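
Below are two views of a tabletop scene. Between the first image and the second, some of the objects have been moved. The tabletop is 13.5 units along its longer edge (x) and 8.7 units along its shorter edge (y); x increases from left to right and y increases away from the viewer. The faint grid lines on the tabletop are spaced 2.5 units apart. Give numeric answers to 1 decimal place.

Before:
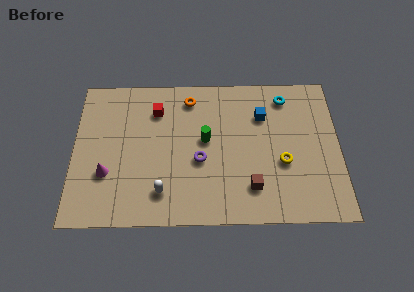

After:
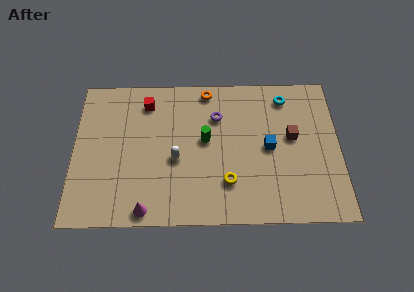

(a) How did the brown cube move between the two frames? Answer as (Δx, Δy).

(2.1, 2.9)

From the two frames, the brown cube sits at roughly (9.0, 2.0) before and (11.1, 4.9) after.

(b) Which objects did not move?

the cyan torus and the green cylinder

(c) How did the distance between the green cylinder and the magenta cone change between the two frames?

-0.3

The distance was about 5.3 in the first image and 5.0 in the second, so they moved 0.3 units closer together.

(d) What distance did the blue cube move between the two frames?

1.9

The blue cube moved from about (9.6, 6.2) to (9.9, 4.3), a distance of √(0.3² + 1.9²) ≈ 1.9.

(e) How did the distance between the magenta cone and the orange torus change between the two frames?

+1.6

Before: roughly 6.1 units apart; after: 7.7. That's 1.6 units further apart.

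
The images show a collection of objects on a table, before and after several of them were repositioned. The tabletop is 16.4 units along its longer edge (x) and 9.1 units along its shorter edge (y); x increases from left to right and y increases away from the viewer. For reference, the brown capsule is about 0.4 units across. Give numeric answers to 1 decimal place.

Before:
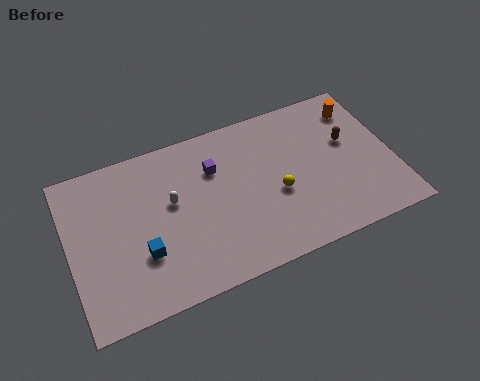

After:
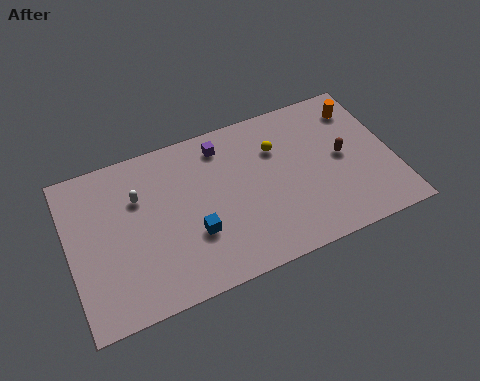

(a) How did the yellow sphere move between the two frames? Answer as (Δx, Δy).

(0.3, 2.6)

From the two frames, the yellow sphere sits at roughly (10.4, 3.8) before and (10.7, 6.4) after.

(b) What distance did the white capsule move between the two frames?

1.8

From (5.2, 5.3) to (3.6, 6.2), the white capsule covered √(1.6² + 0.9²) ≈ 1.8 units.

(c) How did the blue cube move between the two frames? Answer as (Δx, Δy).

(2.6, 0.1)

The blue cube started near (3.5, 3.0) and ended near (6.1, 3.1).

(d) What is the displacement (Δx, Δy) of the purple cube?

(0.5, 1.2)

The purple cube started near (7.5, 6.4) and ended near (8.0, 7.6).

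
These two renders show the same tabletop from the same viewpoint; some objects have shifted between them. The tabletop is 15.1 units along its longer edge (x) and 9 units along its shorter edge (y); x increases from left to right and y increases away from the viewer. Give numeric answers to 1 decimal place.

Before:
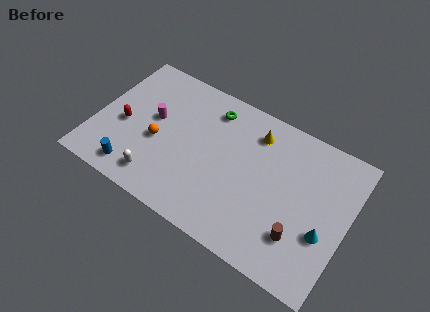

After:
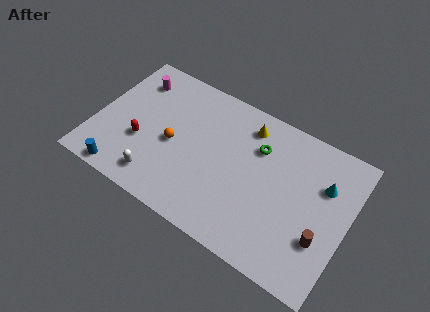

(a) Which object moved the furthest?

the green torus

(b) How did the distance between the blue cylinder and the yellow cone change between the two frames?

+0.6

The distance was about 8.7 in the first image and 9.3 in the second, so they moved 0.6 units further apart.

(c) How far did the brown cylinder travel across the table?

1.3

The brown cylinder was near (12.6, 2.4) before and (13.8, 2.9) after, so it travelled √(1.2² + 0.5²) ≈ 1.3 units.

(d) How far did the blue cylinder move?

0.8

The blue cylinder was near (2.8, 1.3) before and (2.2, 0.8) after, so it travelled √(0.6² + 0.5²) ≈ 0.8 units.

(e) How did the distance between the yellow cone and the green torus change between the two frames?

-1.4

Before: roughly 2.7 units apart; after: 1.3. That's 1.4 units closer together.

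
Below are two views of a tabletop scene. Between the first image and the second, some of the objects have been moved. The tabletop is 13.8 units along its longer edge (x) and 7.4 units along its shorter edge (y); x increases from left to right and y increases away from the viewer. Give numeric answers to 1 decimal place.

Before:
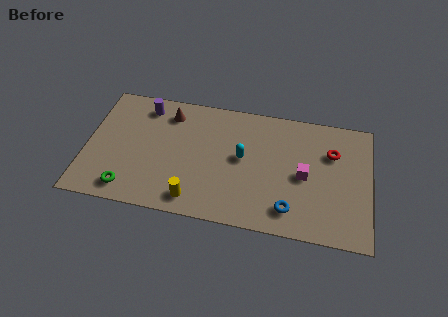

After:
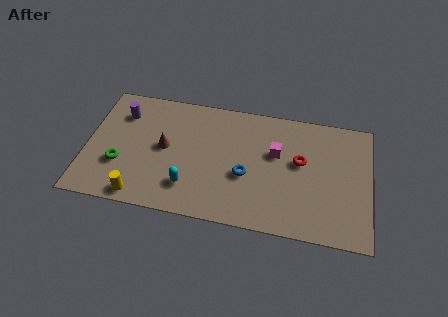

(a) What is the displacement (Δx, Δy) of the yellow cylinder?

(-2.6, -0.3)

From the two frames, the yellow cylinder sits at roughly (5.4, 1.1) before and (2.8, 0.8) after.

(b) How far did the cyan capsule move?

3.3

The cyan capsule moved from about (7.6, 4.0) to (5.1, 1.8), a distance of √(2.5² + 2.2²) ≈ 3.3.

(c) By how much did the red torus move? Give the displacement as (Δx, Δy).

(-1.5, -0.8)

The red torus started near (11.9, 5.1) and ended near (10.4, 4.3).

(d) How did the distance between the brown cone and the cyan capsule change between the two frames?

-1.7

They were about 4.2 units apart before and 2.5 after — 1.7 units closer together.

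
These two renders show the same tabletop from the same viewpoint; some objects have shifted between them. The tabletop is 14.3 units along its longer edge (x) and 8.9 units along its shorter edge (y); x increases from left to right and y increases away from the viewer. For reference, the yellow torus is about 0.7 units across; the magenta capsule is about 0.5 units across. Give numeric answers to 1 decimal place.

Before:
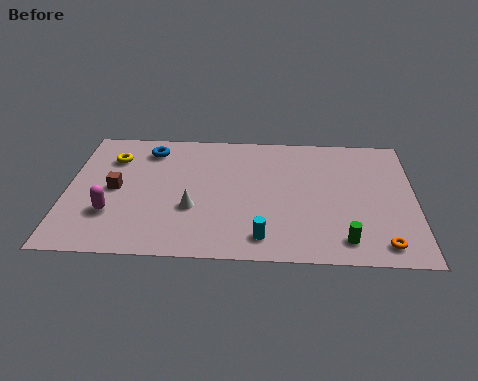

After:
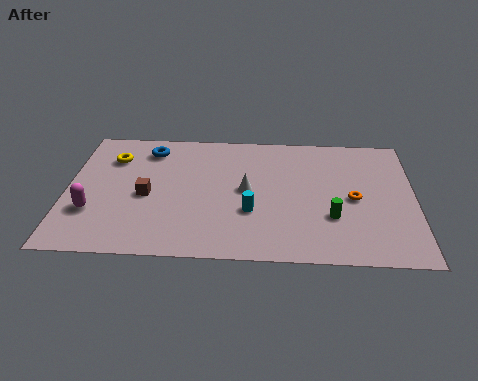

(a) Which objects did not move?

the blue torus and the yellow torus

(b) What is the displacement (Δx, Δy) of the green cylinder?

(-0.5, 1.5)

The green cylinder started near (11.4, 1.4) and ended near (10.9, 2.9).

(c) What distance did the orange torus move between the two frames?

3.2

From (12.9, 1.2) to (11.8, 4.2), the orange torus covered √(1.1² + 3.0²) ≈ 3.2 units.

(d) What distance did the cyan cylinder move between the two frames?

1.8

From (8.1, 1.4) to (7.6, 3.1), the cyan cylinder covered √(0.5² + 1.7²) ≈ 1.8 units.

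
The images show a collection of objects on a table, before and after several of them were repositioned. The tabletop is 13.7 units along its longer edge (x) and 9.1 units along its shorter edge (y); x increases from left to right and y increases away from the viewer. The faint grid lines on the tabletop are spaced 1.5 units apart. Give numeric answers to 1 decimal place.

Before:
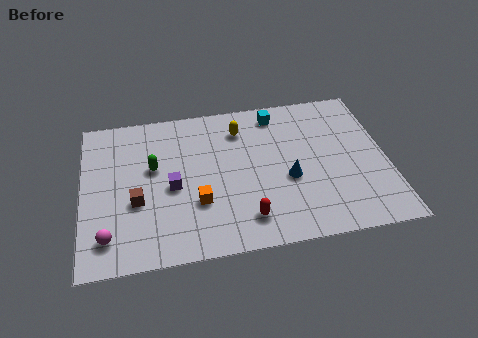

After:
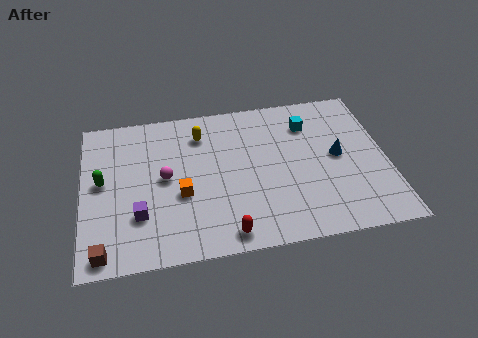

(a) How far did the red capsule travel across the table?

1.1

The red capsule was near (7.2, 1.7) before and (6.3, 1.0) after, so it travelled √(0.9² + 0.7²) ≈ 1.1 units.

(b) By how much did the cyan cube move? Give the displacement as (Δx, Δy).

(1.4, -0.9)

From the two frames, the cyan cube sits at roughly (8.9, 7.8) before and (10.3, 6.9) after.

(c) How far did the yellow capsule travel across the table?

1.8

From (7.2, 7.1) to (5.4, 7.1), the yellow capsule covered √(1.8² + 0.0²) ≈ 1.8 units.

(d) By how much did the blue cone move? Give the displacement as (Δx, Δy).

(2.3, 1.0)

The blue cone started near (9.2, 3.7) and ended near (11.5, 4.7).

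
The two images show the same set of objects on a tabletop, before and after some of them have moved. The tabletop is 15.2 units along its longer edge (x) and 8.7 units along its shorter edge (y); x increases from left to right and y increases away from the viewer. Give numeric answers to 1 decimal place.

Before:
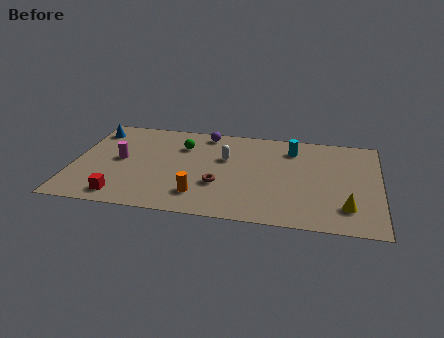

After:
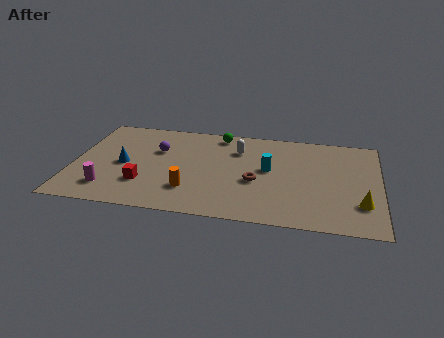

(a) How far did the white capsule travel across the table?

1.1

The white capsule moved from about (7.5, 5.5) to (8.1, 6.4), a distance of √(0.6² + 0.9²) ≈ 1.1.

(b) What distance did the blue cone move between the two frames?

3.4

The blue cone moved from about (0.8, 7.1) to (2.5, 4.1), a distance of √(1.7² + 3.0²) ≈ 3.4.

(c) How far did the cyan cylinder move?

2.4

The cyan cylinder moved from about (10.8, 6.9) to (9.7, 4.8), a distance of √(1.1² + 2.1²) ≈ 2.4.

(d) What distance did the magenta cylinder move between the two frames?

2.7

The magenta cylinder was near (2.3, 4.5) before and (1.9, 1.8) after, so it travelled √(0.4² + 2.7²) ≈ 2.7 units.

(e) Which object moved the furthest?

the blue cone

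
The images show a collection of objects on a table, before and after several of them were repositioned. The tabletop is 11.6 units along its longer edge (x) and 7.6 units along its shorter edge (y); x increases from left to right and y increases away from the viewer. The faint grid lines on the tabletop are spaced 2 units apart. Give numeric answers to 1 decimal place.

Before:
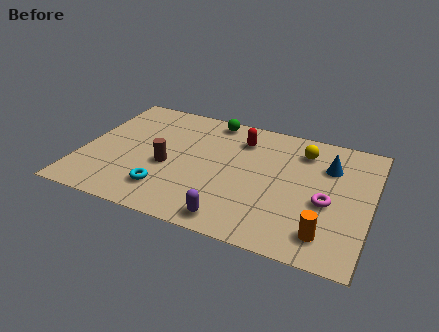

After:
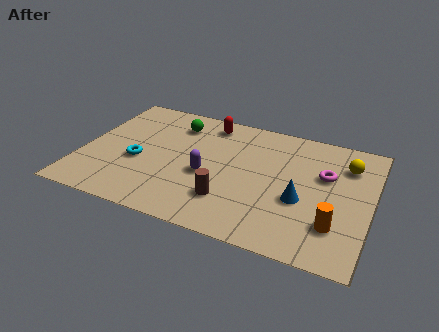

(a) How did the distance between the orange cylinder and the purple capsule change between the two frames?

+1.7

The distance was about 3.6 in the first image and 5.3 in the second, so they moved 1.7 units further apart.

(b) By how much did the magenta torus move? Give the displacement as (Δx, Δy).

(-0.2, 1.6)

The magenta torus started near (9.9, 3.2) and ended near (9.7, 4.8).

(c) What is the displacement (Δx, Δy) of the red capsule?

(-1.4, 0.6)

From the two frames, the red capsule sits at roughly (6.2, 5.9) before and (4.8, 6.5) after.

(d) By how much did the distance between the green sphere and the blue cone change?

+1.1

They were about 5.1 units apart before and 6.2 after — 1.1 units further apart.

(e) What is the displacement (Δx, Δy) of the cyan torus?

(-1.3, 1.4)

The cyan torus started near (3.6, 1.7) and ended near (2.3, 3.1).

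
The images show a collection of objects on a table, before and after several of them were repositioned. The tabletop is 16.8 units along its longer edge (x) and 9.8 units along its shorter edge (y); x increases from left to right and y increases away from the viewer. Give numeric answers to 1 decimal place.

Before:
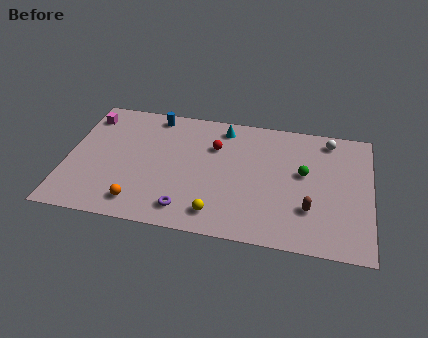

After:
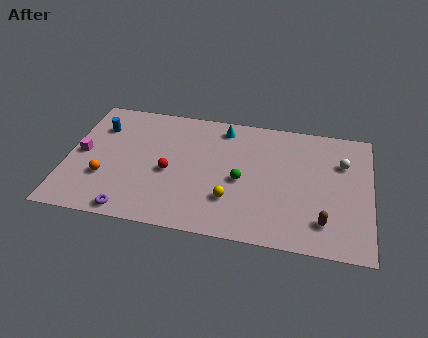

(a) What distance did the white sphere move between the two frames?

1.9

From (14.4, 8.5) to (15.2, 6.8), the white sphere covered √(0.8² + 1.7²) ≈ 1.9 units.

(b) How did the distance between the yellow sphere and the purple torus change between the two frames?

+4.0

The distance was about 1.7 in the first image and 5.7 in the second, so they moved 4.0 units further apart.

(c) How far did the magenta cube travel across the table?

3.1

From (0.9, 8.0) to (0.8, 4.9), the magenta cube covered √(0.1² + 3.1²) ≈ 3.1 units.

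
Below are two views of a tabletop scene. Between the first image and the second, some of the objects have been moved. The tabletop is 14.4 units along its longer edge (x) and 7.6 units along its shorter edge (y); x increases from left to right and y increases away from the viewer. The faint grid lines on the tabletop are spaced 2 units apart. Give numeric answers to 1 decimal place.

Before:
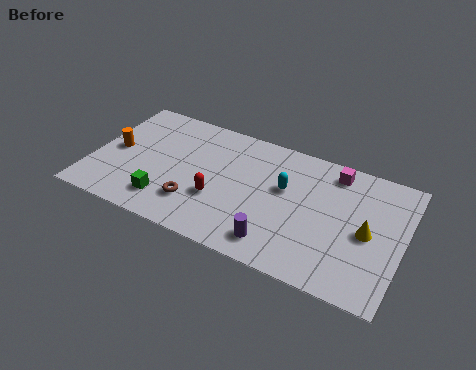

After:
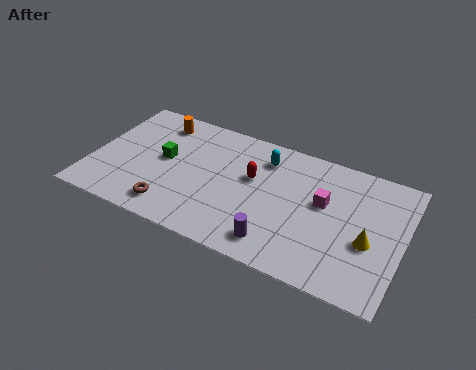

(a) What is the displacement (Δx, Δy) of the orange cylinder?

(1.7, 2.5)

The orange cylinder started near (1.0, 3.8) and ended near (2.7, 6.3).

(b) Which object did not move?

the purple cylinder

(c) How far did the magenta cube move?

2.0

The magenta cube was near (11.0, 6.5) before and (10.7, 4.5) after, so it travelled √(0.3² + 2.0²) ≈ 2.0 units.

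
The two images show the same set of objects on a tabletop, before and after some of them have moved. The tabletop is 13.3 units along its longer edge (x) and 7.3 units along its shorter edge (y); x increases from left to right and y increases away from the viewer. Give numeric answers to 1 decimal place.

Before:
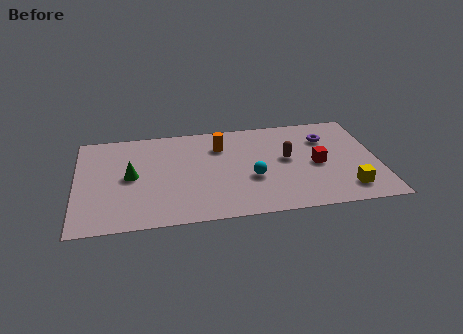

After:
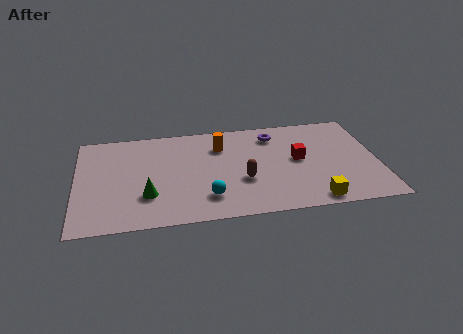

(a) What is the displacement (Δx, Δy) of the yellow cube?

(-1.5, -0.6)

The yellow cube started near (11.8, 1.4) and ended near (10.3, 0.8).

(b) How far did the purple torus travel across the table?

2.4

The purple torus was near (11.1, 5.3) before and (8.8, 5.9) after, so it travelled √(2.3² + 0.6²) ≈ 2.4 units.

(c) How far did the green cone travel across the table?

1.7

The green cone moved from about (2.4, 3.7) to (3.1, 2.2), a distance of √(0.7² + 1.5²) ≈ 1.7.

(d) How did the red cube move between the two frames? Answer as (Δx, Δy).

(-0.8, 0.5)

The red cube was at about (10.6, 3.4) and moved to about (9.8, 3.9).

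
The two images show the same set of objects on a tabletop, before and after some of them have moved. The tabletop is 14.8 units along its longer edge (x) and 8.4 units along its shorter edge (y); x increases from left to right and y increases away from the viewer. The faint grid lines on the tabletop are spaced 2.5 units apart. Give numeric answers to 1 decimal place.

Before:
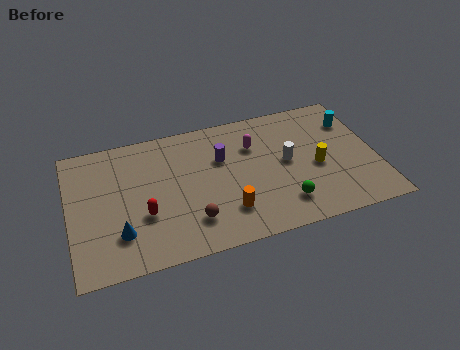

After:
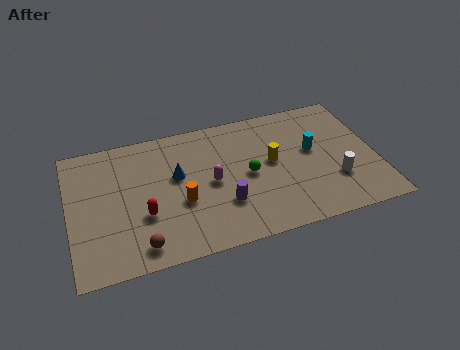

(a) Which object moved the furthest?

the blue cone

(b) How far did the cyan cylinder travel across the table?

2.5

From (13.9, 6.2) to (11.8, 4.8), the cyan cylinder covered √(2.1² + 1.4²) ≈ 2.5 units.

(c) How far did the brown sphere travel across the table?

2.6

From (5.7, 2.0) to (3.2, 1.2), the brown sphere covered √(2.5² + 0.8²) ≈ 2.6 units.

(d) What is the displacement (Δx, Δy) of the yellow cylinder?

(-2.1, 0.9)

The yellow cylinder started near (11.9, 3.7) and ended near (9.8, 4.6).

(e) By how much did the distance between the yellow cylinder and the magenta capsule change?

-0.6

The distance was about 3.6 in the first image and 3.0 in the second, so they moved 0.6 units closer together.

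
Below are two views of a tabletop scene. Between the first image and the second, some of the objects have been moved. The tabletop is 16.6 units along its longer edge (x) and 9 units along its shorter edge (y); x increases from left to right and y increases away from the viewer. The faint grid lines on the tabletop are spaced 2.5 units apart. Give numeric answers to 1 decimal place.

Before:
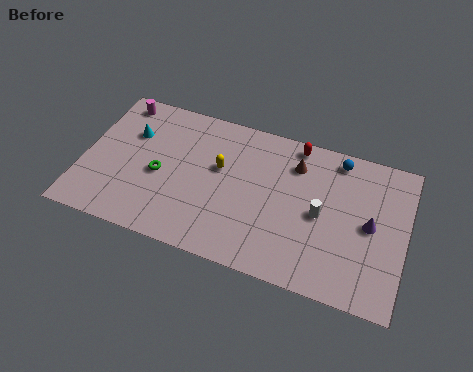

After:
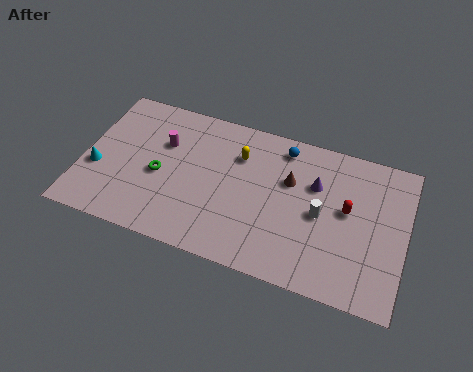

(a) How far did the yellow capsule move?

1.4

The yellow capsule moved from about (7.0, 5.4) to (7.9, 6.5), a distance of √(0.9² + 1.1²) ≈ 1.4.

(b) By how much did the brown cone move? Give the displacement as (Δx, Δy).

(-0.2, -1.1)

From the two frames, the brown cone sits at roughly (10.8, 6.9) before and (10.6, 5.8) after.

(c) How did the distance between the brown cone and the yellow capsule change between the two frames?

-1.3

The distance was about 4.1 in the first image and 2.8 in the second, so they moved 1.3 units closer together.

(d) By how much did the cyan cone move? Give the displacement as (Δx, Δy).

(-1.5, -2.7)

The cyan cone started near (2.3, 6.1) and ended near (0.8, 3.4).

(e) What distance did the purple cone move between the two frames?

3.3

The purple cone was near (14.8, 4.5) before and (11.9, 6.0) after, so it travelled √(2.9² + 1.5²) ≈ 3.3 units.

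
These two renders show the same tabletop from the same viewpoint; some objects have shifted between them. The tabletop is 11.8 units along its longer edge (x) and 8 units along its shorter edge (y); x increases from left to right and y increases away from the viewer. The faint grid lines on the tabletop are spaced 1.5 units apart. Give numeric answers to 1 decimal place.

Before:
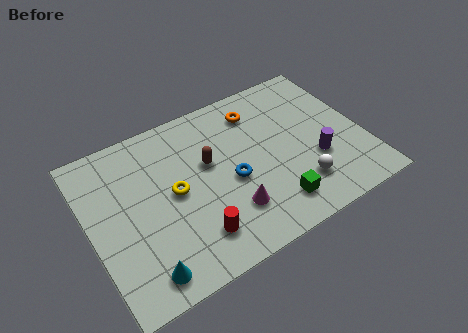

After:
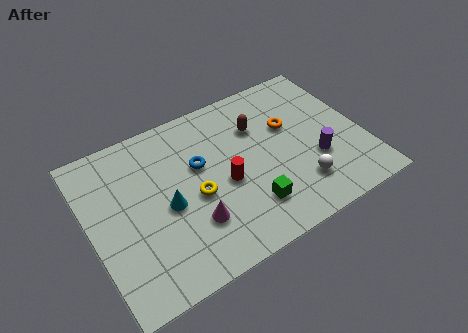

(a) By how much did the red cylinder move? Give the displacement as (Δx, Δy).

(1.6, 1.8)

The red cylinder was at about (4.1, 1.7) and moved to about (5.7, 3.5).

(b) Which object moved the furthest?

the cyan cone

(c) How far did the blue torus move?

1.8

From (6.0, 3.5) to (4.8, 4.9), the blue torus covered √(1.2² + 1.4²) ≈ 1.8 units.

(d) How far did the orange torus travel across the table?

1.8

From (7.6, 6.4) to (8.8, 5.0), the orange torus covered √(1.2² + 1.4²) ≈ 1.8 units.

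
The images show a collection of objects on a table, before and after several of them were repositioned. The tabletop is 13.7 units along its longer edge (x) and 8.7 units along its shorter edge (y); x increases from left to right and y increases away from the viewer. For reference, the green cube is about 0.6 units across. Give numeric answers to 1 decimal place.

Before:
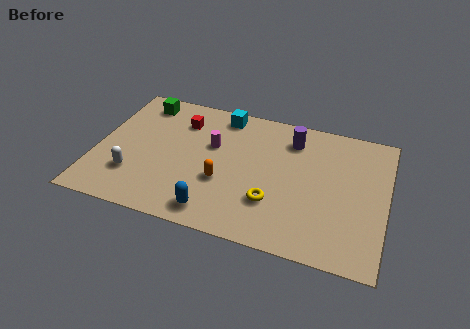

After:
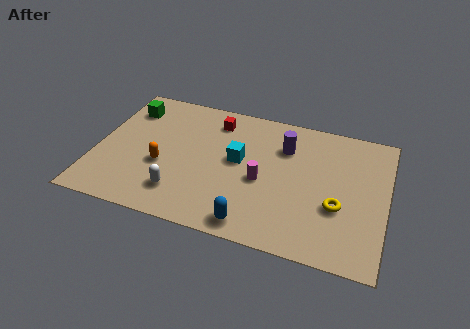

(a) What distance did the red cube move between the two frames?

1.7

The red cube was near (3.8, 6.6) before and (5.4, 7.1) after, so it travelled √(1.6² + 0.5²) ≈ 1.7 units.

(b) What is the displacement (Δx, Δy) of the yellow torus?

(3.0, 0.6)

From the two frames, the yellow torus sits at roughly (8.5, 2.6) before and (11.5, 3.2) after.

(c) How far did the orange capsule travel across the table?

2.9

The orange capsule was near (6.1, 3.2) before and (3.2, 3.4) after, so it travelled √(2.9² + 0.2²) ≈ 2.9 units.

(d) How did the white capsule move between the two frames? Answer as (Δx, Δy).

(2.3, -0.5)

From the two frames, the white capsule sits at roughly (1.9, 2.4) before and (4.2, 1.9) after.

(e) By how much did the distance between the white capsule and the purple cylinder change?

-2.1

The distance was about 8.5 in the first image and 6.4 in the second, so they moved 2.1 units closer together.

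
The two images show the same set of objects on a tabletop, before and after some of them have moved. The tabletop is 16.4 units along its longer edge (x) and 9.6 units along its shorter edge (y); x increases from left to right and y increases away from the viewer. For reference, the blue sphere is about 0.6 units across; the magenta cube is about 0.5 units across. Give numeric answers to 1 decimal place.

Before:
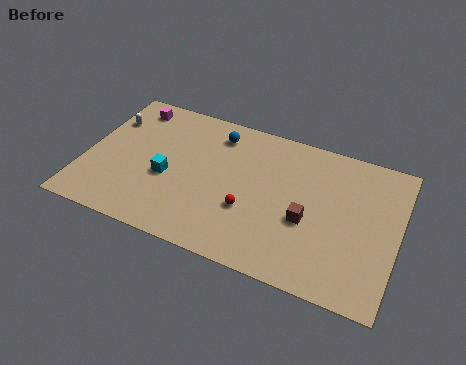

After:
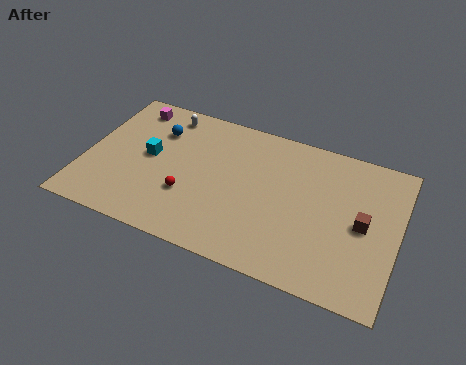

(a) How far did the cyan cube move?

1.6

From (4.4, 4.0) to (3.3, 5.1), the cyan cube covered √(1.1² + 1.1²) ≈ 1.6 units.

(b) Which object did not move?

the magenta cube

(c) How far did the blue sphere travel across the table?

3.2

From (6.6, 7.9) to (3.5, 7.0), the blue sphere covered √(3.1² + 0.9²) ≈ 3.2 units.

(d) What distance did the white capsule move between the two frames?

3.2

From (0.9, 6.9) to (3.8, 8.3), the white capsule covered √(2.9² + 1.4²) ≈ 3.2 units.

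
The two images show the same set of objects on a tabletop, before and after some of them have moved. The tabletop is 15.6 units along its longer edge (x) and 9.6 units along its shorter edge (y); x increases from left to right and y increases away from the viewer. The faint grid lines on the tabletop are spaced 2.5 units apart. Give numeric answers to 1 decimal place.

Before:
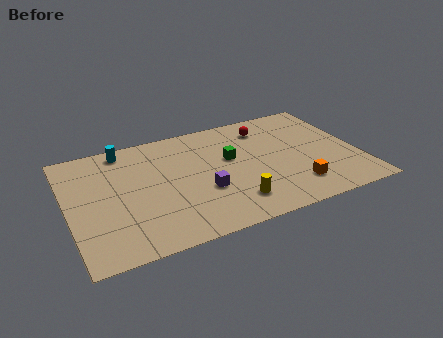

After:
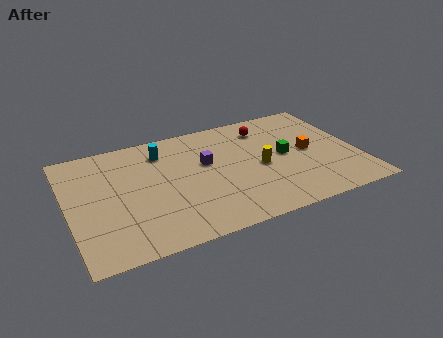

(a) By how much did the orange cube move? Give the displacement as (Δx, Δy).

(1.1, 2.7)

From the two frames, the orange cube sits at roughly (11.9, 2.1) before and (13.0, 4.8) after.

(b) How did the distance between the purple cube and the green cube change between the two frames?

+1.5

Before: roughly 2.8 units apart; after: 4.3. That's 1.5 units further apart.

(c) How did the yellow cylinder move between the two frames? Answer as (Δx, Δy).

(1.8, 2.4)

The yellow cylinder was at about (8.5, 2.0) and moved to about (10.3, 4.4).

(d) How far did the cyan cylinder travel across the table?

2.2

The cyan cylinder moved from about (3.3, 8.5) to (5.3, 7.6), a distance of √(2.0² + 0.9²) ≈ 2.2.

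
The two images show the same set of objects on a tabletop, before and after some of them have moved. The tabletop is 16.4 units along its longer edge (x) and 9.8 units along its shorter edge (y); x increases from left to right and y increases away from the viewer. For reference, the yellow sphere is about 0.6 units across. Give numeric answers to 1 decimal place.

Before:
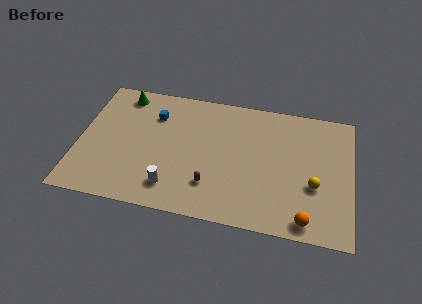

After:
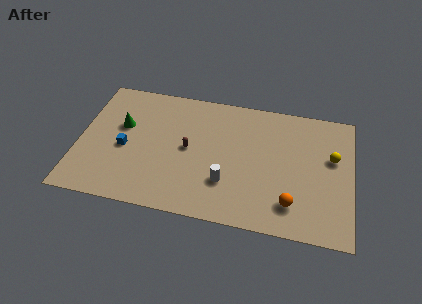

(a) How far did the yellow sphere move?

2.5

From (14.2, 3.7) to (15.2, 6.0), the yellow sphere covered √(1.0² + 2.3²) ≈ 2.5 units.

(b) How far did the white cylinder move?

3.4

From (5.8, 1.9) to (9.0, 2.9), the white cylinder covered √(3.2² + 1.0²) ≈ 3.4 units.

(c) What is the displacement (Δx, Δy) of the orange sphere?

(-0.9, 1.0)

The orange sphere started near (13.8, 1.1) and ended near (12.9, 2.1).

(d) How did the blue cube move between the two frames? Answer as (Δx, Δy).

(-1.6, -2.9)

The blue cube started near (4.4, 7.2) and ended near (2.8, 4.3).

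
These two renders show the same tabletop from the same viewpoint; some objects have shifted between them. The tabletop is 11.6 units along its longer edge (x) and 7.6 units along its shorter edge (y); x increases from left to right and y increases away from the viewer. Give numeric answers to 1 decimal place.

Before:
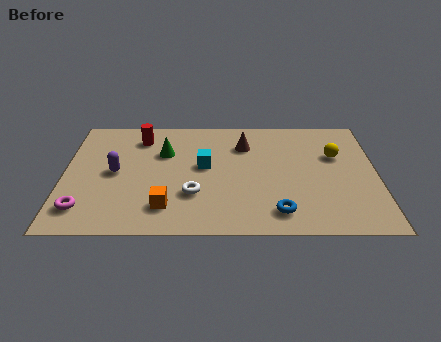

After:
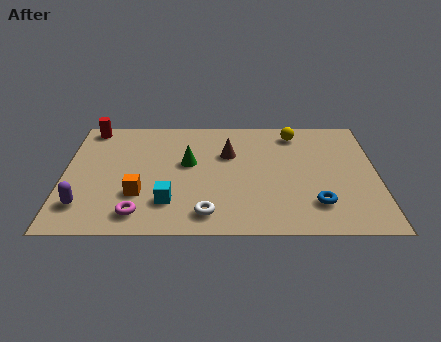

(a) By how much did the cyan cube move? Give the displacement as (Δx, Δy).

(-1.3, -2.3)

The cyan cube started near (5.2, 4.2) and ended near (3.9, 1.9).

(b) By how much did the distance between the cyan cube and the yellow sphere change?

+1.6

Before: roughly 4.9 units apart; after: 6.5. That's 1.6 units further apart.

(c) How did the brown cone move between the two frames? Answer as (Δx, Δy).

(-0.6, -0.6)

The brown cone started near (6.7, 5.6) and ended near (6.1, 5.0).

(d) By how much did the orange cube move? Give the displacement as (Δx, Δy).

(-1.0, 0.8)

The orange cube was at about (3.8, 1.6) and moved to about (2.8, 2.4).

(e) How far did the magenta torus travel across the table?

2.0

From (0.8, 1.5) to (2.8, 1.2), the magenta torus covered √(2.0² + 0.3²) ≈ 2.0 units.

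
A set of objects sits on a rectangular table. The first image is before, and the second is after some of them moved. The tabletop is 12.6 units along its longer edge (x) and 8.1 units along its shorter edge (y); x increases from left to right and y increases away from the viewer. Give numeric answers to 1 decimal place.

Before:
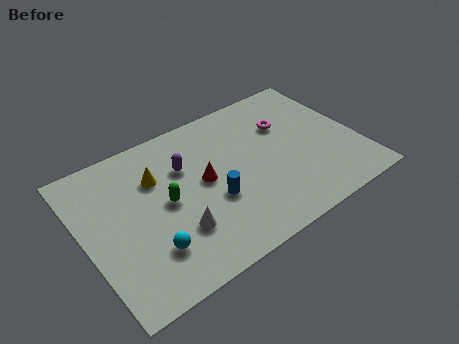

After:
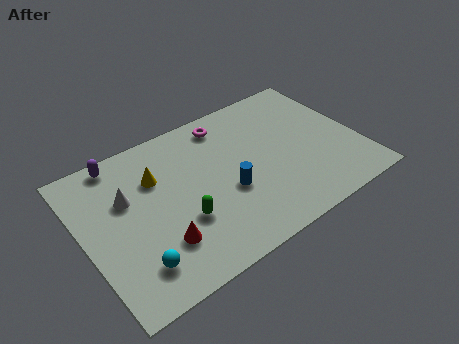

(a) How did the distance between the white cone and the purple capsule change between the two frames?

-1.1

They were about 3.2 units apart before and 2.1 after — 1.1 units closer together.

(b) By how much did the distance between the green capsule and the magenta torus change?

-1.1

The distance was about 6.1 in the first image and 5.0 in the second, so they moved 1.1 units closer together.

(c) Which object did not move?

the yellow cone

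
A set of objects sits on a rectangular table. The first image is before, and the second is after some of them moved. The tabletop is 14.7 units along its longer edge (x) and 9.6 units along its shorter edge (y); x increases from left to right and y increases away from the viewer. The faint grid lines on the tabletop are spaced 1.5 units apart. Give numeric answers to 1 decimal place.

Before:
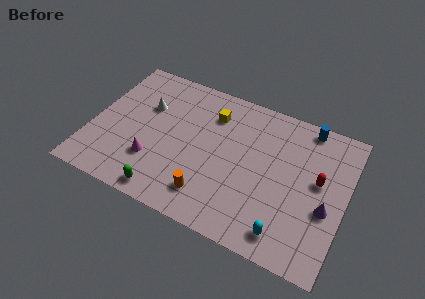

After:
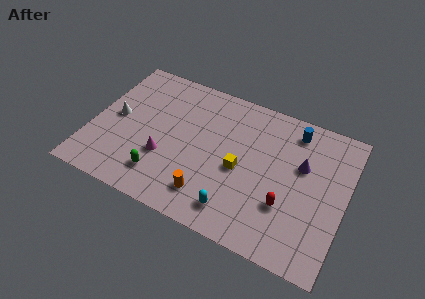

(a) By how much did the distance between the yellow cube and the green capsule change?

-1.7

The distance was about 6.6 in the first image and 4.9 in the second, so they moved 1.7 units closer together.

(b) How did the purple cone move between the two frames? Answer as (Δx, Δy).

(-1.6, 2.2)

The purple cone started near (13.7, 3.8) and ended near (12.1, 6.0).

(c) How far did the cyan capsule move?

2.9

The cyan capsule moved from about (11.7, 1.4) to (8.8, 1.6), a distance of √(2.9² + 0.2²) ≈ 2.9.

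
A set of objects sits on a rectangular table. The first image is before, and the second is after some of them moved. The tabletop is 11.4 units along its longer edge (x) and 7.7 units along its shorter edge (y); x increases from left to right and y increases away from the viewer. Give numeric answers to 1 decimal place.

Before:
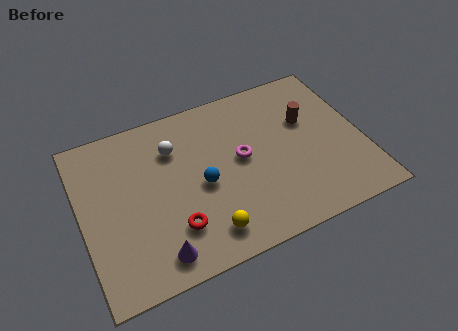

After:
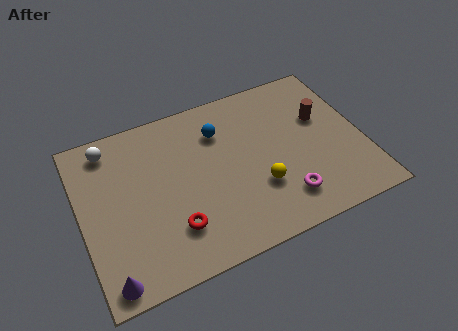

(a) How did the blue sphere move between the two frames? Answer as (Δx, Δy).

(1.0, 2.2)

From the two frames, the blue sphere sits at roughly (4.8, 3.5) before and (5.8, 5.7) after.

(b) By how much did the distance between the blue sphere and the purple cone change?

+3.8

They were about 3.2 units apart before and 7.0 after — 3.8 units further apart.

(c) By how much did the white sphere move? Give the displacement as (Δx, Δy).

(-2.5, 1.0)

The white sphere started near (3.9, 5.6) and ended near (1.4, 6.6).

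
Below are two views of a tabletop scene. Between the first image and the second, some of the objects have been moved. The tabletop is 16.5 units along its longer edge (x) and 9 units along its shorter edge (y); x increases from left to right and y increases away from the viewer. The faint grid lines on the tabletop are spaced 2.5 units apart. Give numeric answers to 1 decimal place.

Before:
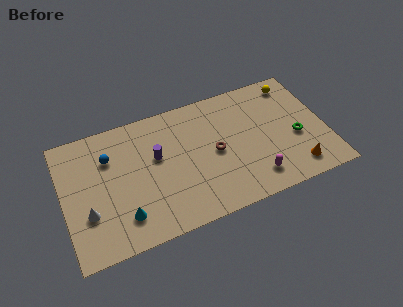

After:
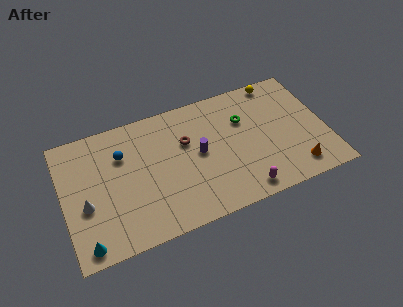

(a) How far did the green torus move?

3.9

From (14.6, 3.7) to (11.5, 6.1), the green torus covered √(3.1² + 2.4²) ≈ 3.9 units.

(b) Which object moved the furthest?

the green torus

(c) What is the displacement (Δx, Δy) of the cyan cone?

(-2.4, -1.0)

The cyan cone started near (3.5, 2.0) and ended near (1.1, 1.0).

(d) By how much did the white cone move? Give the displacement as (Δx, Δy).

(-0.1, 0.6)

The white cone was at about (1.4, 3.0) and moved to about (1.3, 3.6).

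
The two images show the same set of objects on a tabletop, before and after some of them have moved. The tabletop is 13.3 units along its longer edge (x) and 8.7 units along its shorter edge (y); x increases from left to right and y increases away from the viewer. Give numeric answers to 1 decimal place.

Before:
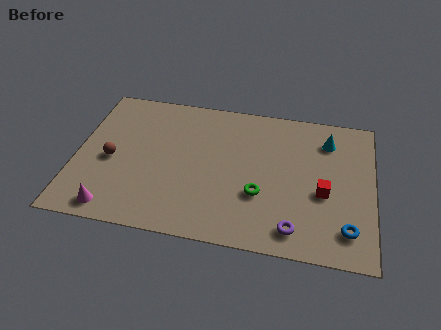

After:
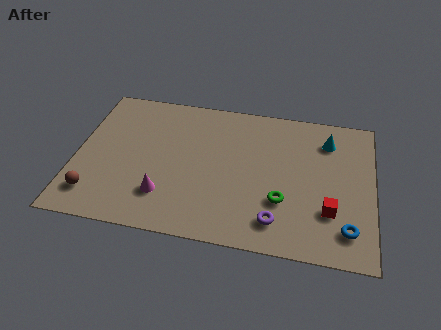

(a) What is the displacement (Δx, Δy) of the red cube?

(0.3, -1.0)

The red cube started near (11.1, 3.6) and ended near (11.4, 2.6).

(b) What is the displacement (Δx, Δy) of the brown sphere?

(-0.6, -2.2)

The brown sphere was at about (1.6, 3.9) and moved to about (1.0, 1.7).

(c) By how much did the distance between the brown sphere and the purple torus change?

-0.6

They were about 8.7 units apart before and 8.1 after — 0.6 units closer together.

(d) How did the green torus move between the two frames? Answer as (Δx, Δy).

(1.0, -0.2)

The green torus was at about (8.3, 3.0) and moved to about (9.3, 2.8).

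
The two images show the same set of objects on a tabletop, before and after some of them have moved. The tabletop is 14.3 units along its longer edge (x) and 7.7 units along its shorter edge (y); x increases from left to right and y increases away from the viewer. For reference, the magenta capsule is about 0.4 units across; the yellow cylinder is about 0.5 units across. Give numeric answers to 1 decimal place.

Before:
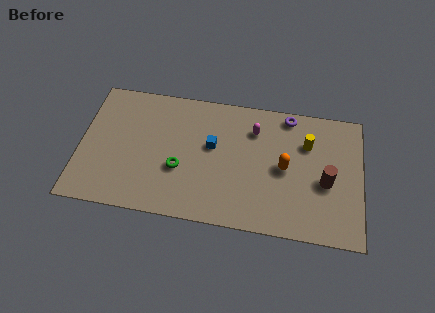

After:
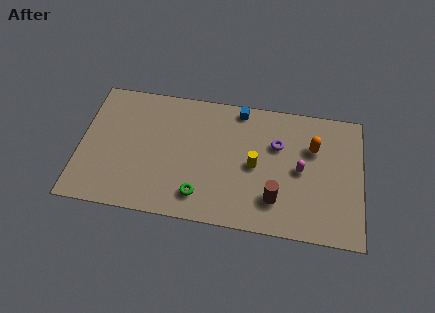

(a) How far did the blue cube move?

2.7

The blue cube was near (6.7, 4.5) before and (8.0, 6.9) after, so it travelled √(1.3² + 2.4²) ≈ 2.7 units.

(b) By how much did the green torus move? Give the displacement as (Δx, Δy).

(1.1, -1.4)

The green torus started near (5.1, 2.9) and ended near (6.2, 1.5).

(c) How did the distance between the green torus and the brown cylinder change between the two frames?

-3.6

The distance was about 7.4 in the first image and 3.8 in the second, so they moved 3.6 units closer together.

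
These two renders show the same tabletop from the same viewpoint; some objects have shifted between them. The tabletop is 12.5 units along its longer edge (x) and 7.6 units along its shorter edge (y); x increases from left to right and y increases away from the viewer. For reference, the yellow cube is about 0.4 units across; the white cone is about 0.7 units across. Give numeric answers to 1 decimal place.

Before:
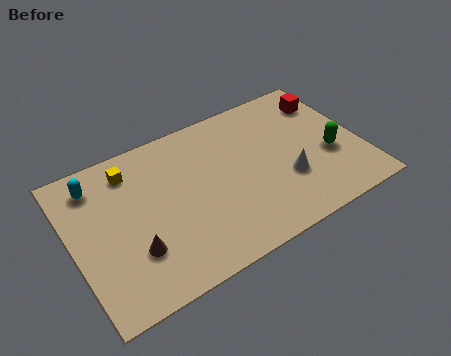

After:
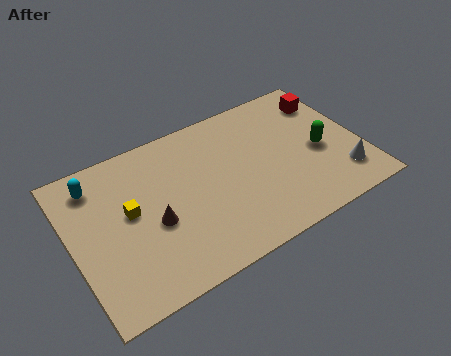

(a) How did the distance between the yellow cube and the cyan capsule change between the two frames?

+0.8

The distance was about 1.5 in the first image and 2.3 in the second, so they moved 0.8 units further apart.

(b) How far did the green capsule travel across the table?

0.6

From (11.1, 3.0) to (10.7, 3.4), the green capsule covered √(0.4² + 0.4²) ≈ 0.6 units.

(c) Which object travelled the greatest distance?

the white cone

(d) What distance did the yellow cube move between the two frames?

2.0

The yellow cube was near (2.8, 6.2) before and (2.5, 4.2) after, so it travelled √(0.3² + 2.0²) ≈ 2.0 units.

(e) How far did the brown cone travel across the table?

1.3

The brown cone moved from about (2.4, 2.3) to (3.4, 3.2), a distance of √(1.0² + 0.9²) ≈ 1.3.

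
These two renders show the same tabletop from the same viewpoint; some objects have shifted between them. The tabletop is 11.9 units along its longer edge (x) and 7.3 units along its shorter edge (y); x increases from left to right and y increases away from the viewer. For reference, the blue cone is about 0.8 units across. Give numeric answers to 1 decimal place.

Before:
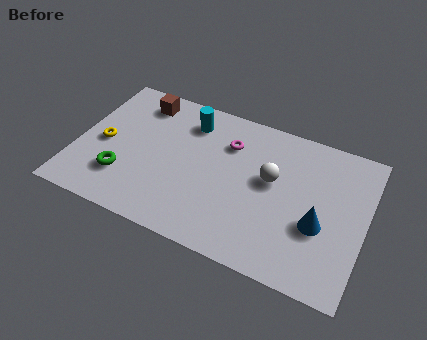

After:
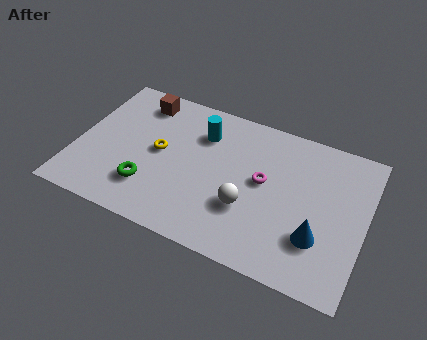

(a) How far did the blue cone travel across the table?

0.6

The blue cone was near (10.1, 2.8) before and (10.1, 2.2) after, so it travelled √(0.0² + 0.6²) ≈ 0.6 units.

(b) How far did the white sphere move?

1.9

From (8.0, 4.2) to (7.2, 2.5), the white sphere covered √(0.8² + 1.7²) ≈ 1.9 units.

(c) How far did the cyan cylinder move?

0.7

The cyan cylinder was near (4.4, 5.8) before and (5.0, 5.4) after, so it travelled √(0.6² + 0.4²) ≈ 0.7 units.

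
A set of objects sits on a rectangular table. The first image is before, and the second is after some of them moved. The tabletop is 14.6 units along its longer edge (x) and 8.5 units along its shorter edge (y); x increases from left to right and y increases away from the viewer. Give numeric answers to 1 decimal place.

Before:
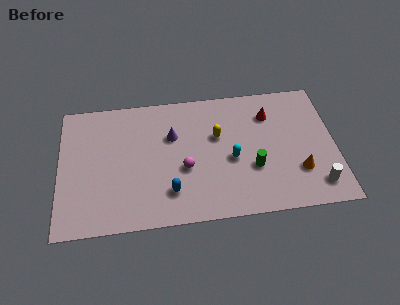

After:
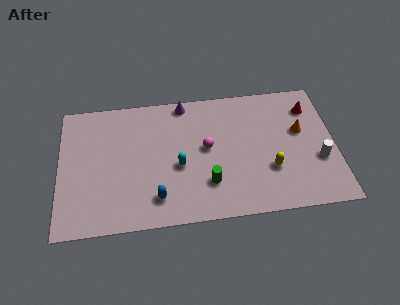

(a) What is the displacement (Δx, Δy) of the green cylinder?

(-2.4, -0.7)

The green cylinder was at about (10.2, 3.0) and moved to about (7.8, 2.3).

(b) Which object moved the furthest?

the yellow capsule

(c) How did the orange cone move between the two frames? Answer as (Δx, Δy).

(0.2, 2.6)

From the two frames, the orange cone sits at roughly (12.6, 2.5) before and (12.8, 5.1) after.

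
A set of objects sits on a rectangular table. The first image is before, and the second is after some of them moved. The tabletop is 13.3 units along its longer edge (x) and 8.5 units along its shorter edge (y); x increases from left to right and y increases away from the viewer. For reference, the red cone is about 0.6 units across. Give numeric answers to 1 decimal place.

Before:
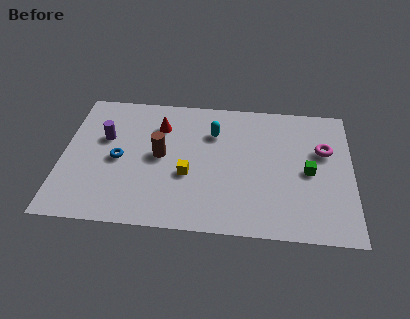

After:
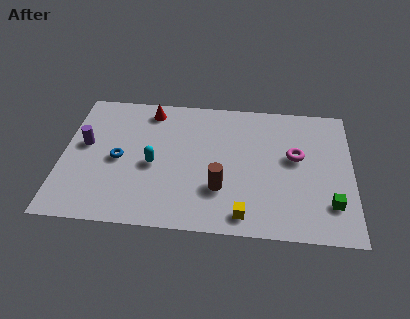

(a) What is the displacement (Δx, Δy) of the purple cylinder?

(-0.9, -0.5)

From the two frames, the purple cylinder sits at roughly (1.9, 5.3) before and (1.0, 4.8) after.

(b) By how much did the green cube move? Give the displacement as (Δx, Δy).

(1.0, -1.9)

From the two frames, the green cube sits at roughly (11.3, 4.0) before and (12.3, 2.1) after.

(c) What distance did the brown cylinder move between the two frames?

3.3

The brown cylinder was near (4.5, 4.4) before and (7.3, 2.6) after, so it travelled √(2.8² + 1.8²) ≈ 3.3 units.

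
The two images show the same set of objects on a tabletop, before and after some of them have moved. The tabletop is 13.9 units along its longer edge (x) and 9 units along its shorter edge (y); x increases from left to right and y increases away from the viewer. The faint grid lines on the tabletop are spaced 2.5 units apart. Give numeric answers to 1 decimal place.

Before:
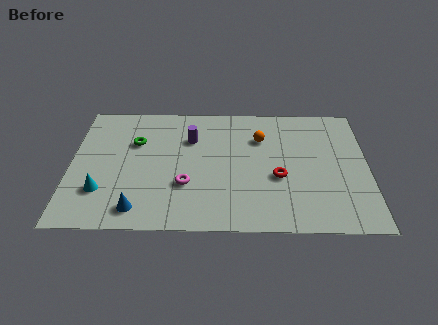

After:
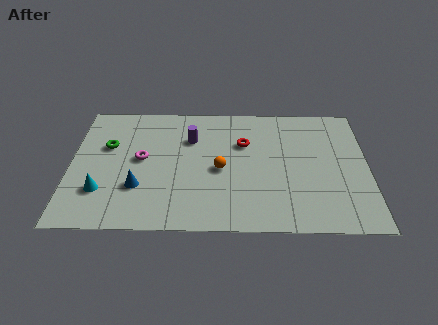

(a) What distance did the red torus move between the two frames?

2.9

The red torus was near (9.7, 3.6) before and (8.1, 6.0) after, so it travelled √(1.6² + 2.4²) ≈ 2.9 units.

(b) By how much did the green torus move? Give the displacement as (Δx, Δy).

(-1.3, -0.3)

The green torus started near (3.0, 6.0) and ended near (1.7, 5.7).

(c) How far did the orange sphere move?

3.0

The orange sphere moved from about (8.9, 6.4) to (7.0, 4.1), a distance of √(1.9² + 2.3²) ≈ 3.0.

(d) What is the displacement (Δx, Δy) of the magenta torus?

(-2.1, 1.8)

The magenta torus started near (5.4, 3.0) and ended near (3.3, 4.8).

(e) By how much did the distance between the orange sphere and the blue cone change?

-3.6

They were about 7.6 units apart before and 4.0 after — 3.6 units closer together.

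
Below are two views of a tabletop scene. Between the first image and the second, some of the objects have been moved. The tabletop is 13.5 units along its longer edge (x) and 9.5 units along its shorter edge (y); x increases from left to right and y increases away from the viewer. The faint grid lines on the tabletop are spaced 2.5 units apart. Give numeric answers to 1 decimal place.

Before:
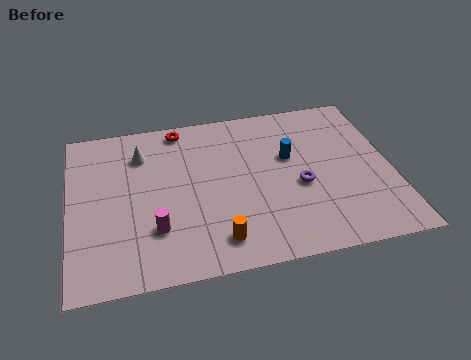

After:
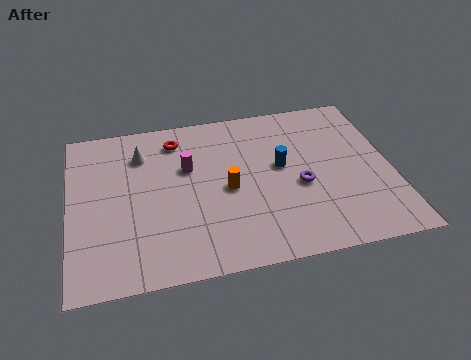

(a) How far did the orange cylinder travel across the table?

2.9

The orange cylinder was near (6.0, 1.6) before and (6.6, 4.4) after, so it travelled √(0.6² + 2.8²) ≈ 2.9 units.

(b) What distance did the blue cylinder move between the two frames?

0.6

The blue cylinder was near (9.3, 5.8) before and (8.9, 5.3) after, so it travelled √(0.4² + 0.5²) ≈ 0.6 units.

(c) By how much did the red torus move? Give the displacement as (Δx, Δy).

(-0.2, -0.7)

From the two frames, the red torus sits at roughly (4.8, 8.5) before and (4.6, 7.8) after.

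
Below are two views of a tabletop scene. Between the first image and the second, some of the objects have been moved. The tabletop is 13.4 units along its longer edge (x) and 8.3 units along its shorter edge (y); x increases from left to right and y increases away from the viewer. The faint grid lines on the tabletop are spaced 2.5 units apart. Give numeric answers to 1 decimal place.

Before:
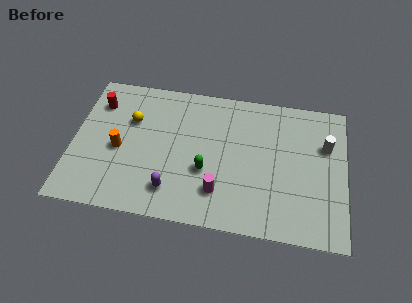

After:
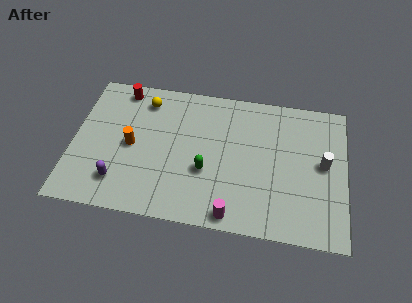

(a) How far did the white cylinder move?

1.1

From (12.4, 5.5) to (12.3, 4.4), the white cylinder covered √(0.1² + 1.1²) ≈ 1.1 units.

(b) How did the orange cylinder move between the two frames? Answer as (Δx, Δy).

(0.6, 0.3)

From the two frames, the orange cylinder sits at roughly (2.3, 3.7) before and (2.9, 4.0) after.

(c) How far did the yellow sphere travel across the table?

1.4

The yellow sphere moved from about (2.8, 5.5) to (3.4, 6.8), a distance of √(0.6² + 1.3²) ≈ 1.4.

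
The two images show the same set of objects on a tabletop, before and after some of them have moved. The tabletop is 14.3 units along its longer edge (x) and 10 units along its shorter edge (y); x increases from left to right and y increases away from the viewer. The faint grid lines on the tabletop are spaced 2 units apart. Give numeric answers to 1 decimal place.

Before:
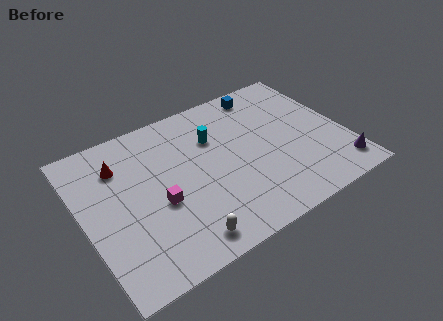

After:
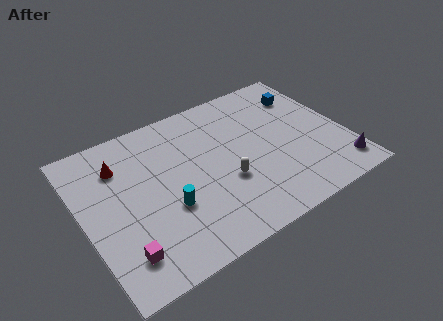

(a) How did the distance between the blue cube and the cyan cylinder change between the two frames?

+5.6

Before: roughly 3.7 units apart; after: 9.3. That's 5.6 units further apart.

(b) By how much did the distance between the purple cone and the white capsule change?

-2.4

Before: roughly 8.8 units apart; after: 6.4. That's 2.4 units closer together.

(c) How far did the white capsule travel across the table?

3.7

The white capsule moved from about (4.7, 1.3) to (7.5, 3.7), a distance of √(2.8² + 2.4²) ≈ 3.7.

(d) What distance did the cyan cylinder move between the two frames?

4.5

From (7.4, 6.9) to (4.3, 3.6), the cyan cylinder covered √(3.1² + 3.3²) ≈ 4.5 units.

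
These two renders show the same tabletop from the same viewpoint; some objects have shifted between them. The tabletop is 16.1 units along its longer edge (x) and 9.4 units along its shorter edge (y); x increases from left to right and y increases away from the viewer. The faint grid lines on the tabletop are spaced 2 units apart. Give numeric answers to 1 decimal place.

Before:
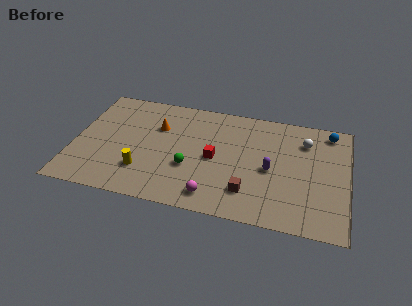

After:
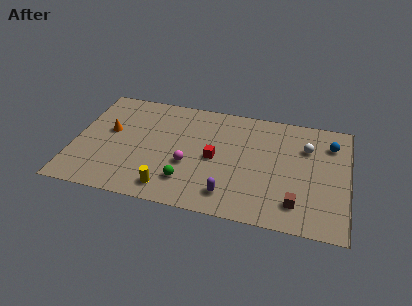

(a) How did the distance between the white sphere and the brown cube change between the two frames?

-1.1

They were about 5.8 units apart before and 4.7 after — 1.1 units closer together.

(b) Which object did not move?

the red cube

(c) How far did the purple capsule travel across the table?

3.5

The purple capsule was near (11.6, 4.3) before and (9.3, 1.7) after, so it travelled √(2.3² + 2.6²) ≈ 3.5 units.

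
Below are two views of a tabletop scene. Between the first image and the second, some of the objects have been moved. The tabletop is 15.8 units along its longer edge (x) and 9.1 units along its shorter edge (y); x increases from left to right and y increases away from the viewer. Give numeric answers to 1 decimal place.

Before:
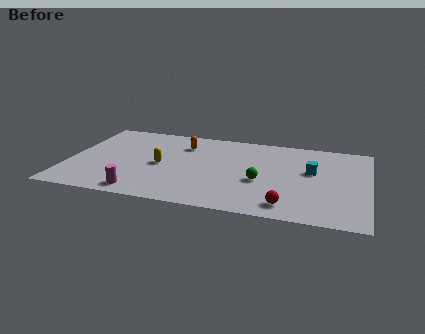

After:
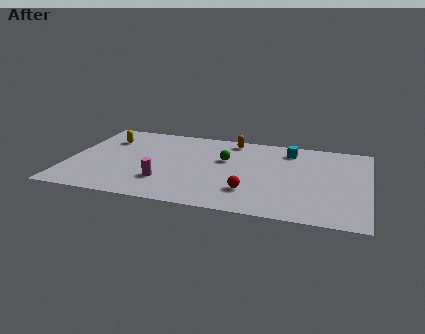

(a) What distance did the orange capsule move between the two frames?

2.7

From (5.9, 6.9) to (8.4, 8.0), the orange capsule covered √(2.5² + 1.1²) ≈ 2.7 units.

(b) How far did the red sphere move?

2.2

The red sphere was near (11.7, 1.4) before and (9.7, 2.4) after, so it travelled √(2.0² + 1.0²) ≈ 2.2 units.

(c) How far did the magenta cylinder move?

1.8

The magenta cylinder was near (4.1, 1.1) before and (5.2, 2.5) after, so it travelled √(1.1² + 1.4²) ≈ 1.8 units.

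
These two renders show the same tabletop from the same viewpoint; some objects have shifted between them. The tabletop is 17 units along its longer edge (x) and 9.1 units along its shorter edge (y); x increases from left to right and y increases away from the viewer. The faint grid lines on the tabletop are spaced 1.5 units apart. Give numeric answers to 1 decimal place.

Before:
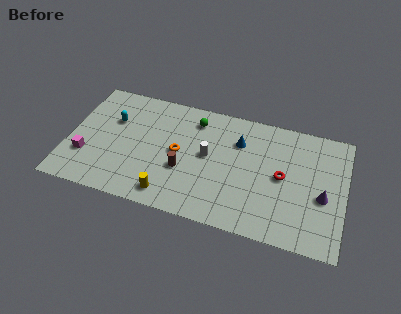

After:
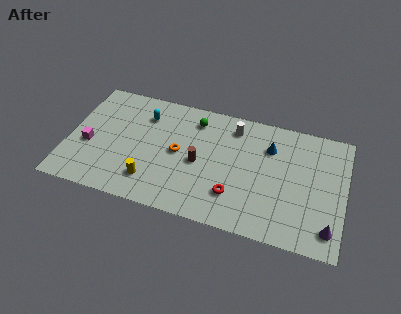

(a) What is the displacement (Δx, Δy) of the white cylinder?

(1.4, 2.6)

The white cylinder was at about (8.6, 4.9) and moved to about (10.0, 7.5).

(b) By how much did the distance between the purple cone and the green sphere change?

+1.5

The distance was about 8.9 in the first image and 10.4 in the second, so they moved 1.5 units further apart.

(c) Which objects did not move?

the green sphere and the orange torus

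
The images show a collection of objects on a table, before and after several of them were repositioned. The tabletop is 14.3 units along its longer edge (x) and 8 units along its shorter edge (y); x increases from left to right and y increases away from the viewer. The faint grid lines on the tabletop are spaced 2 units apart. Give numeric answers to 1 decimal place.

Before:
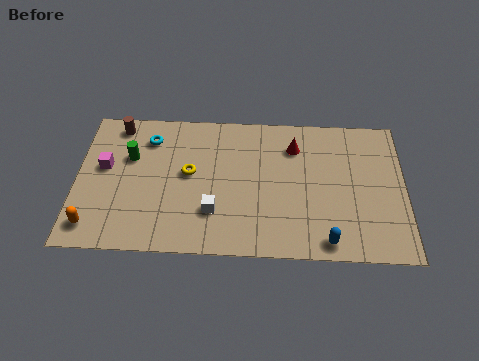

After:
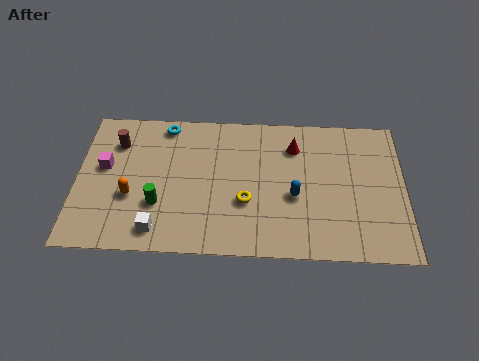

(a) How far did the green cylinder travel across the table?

2.9

From (2.3, 5.2) to (3.6, 2.6), the green cylinder covered √(1.3² + 2.6²) ≈ 2.9 units.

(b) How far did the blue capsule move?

2.8

The blue capsule moved from about (10.9, 0.9) to (9.5, 3.3), a distance of √(1.4² + 2.4²) ≈ 2.8.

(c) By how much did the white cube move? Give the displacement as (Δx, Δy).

(-2.4, -1.1)

From the two frames, the white cube sits at roughly (6.0, 2.3) before and (3.6, 1.2) after.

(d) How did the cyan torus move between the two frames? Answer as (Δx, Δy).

(0.7, 0.8)

From the two frames, the cyan torus sits at roughly (3.1, 6.3) before and (3.8, 7.1) after.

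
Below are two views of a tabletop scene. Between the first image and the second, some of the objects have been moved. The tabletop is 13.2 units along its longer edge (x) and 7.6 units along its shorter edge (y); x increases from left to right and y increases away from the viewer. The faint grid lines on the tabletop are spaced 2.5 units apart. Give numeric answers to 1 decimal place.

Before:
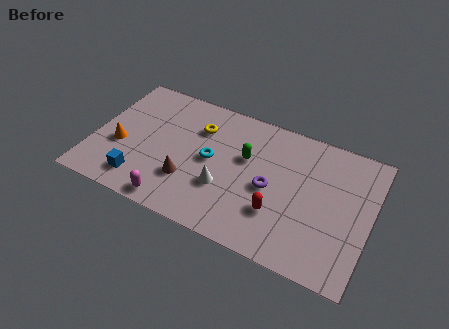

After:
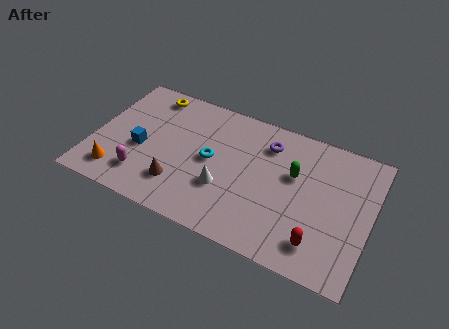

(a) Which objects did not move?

the white cone and the cyan torus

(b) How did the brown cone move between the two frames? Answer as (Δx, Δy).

(-0.4, -0.4)

The brown cone was at about (4.7, 2.3) and moved to about (4.3, 1.9).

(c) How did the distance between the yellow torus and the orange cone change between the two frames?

+1.0

They were about 4.3 units apart before and 5.3 after — 1.0 units further apart.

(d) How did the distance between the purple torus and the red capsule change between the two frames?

+4.0

They were about 1.3 units apart before and 5.3 after — 4.0 units further apart.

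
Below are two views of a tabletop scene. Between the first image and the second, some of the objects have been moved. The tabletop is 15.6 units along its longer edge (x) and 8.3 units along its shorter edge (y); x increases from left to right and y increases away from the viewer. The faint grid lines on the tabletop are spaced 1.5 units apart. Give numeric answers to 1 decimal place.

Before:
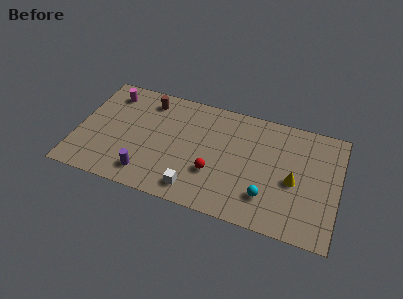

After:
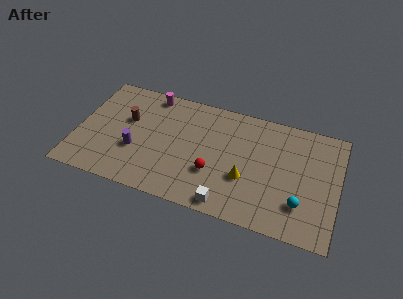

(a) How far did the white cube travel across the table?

2.0

The white cube moved from about (7.3, 1.3) to (9.3, 0.9), a distance of √(2.0² + 0.4²) ≈ 2.0.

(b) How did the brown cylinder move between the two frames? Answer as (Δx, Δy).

(-1.1, -1.8)

The brown cylinder was at about (4.0, 6.9) and moved to about (2.9, 5.1).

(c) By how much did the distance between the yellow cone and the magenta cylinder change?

-4.2

They were about 11.7 units apart before and 7.5 after — 4.2 units closer together.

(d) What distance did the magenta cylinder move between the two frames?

2.5

The magenta cylinder moved from about (1.7, 6.8) to (4.1, 7.4), a distance of √(2.4² + 0.6²) ≈ 2.5.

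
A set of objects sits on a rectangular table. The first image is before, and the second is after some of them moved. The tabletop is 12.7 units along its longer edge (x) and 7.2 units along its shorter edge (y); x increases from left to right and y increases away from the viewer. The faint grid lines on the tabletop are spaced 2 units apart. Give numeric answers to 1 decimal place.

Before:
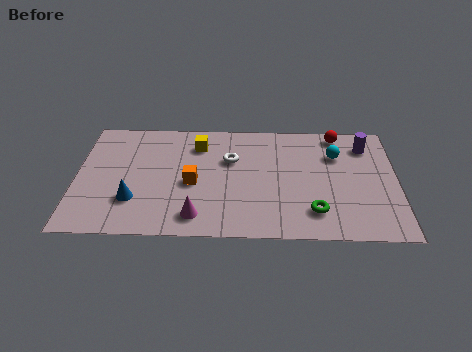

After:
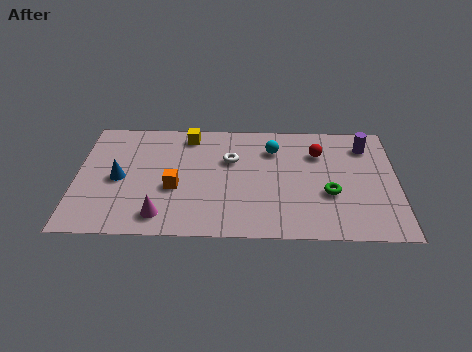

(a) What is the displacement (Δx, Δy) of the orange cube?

(-0.7, -0.3)

The orange cube was at about (4.6, 3.2) and moved to about (3.9, 2.9).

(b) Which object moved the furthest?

the cyan sphere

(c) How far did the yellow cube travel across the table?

0.7

The yellow cube moved from about (4.8, 5.6) to (4.4, 6.2), a distance of √(0.4² + 0.6²) ≈ 0.7.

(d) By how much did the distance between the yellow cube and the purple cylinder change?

+0.4

Before: roughly 6.7 units apart; after: 7.1. That's 0.4 units further apart.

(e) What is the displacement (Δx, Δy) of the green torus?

(0.6, 1.1)

The green torus started near (9.4, 1.6) and ended near (10.0, 2.7).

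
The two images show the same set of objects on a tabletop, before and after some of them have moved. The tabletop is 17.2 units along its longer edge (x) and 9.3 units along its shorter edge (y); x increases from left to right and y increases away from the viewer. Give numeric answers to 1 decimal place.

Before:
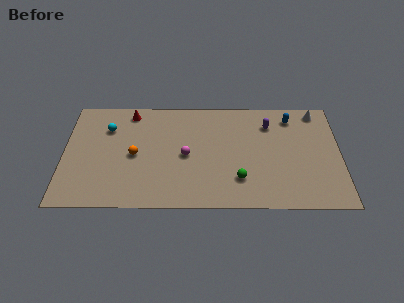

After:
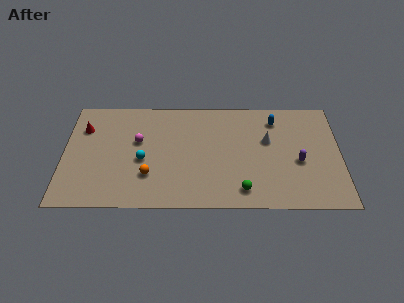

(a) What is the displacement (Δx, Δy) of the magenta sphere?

(-3.0, 1.2)

The magenta sphere was at about (7.6, 4.4) and moved to about (4.6, 5.6).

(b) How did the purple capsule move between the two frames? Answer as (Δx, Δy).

(1.8, -3.2)

The purple capsule started near (12.8, 7.1) and ended near (14.6, 3.9).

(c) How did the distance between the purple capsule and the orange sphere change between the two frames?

+0.6

They were about 8.8 units apart before and 9.4 after — 0.6 units further apart.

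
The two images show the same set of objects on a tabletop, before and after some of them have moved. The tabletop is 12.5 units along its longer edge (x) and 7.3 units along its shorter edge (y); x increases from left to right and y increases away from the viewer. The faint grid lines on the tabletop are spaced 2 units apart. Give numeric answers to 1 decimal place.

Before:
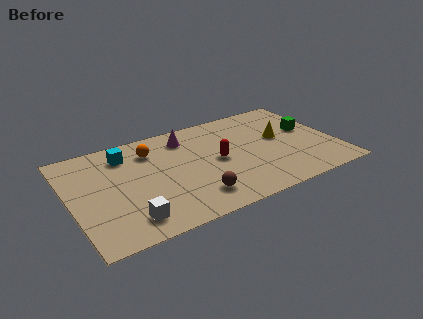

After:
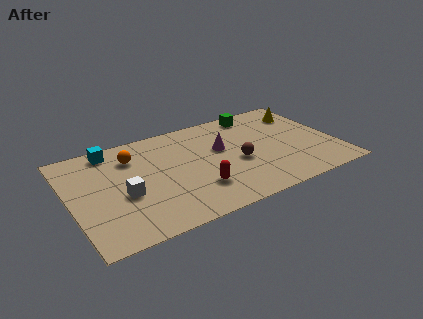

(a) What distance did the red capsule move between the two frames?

2.0

The red capsule was near (6.9, 3.6) before and (5.7, 2.0) after, so it travelled √(1.2² + 1.6²) ≈ 2.0 units.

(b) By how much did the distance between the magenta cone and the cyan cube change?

+2.5

They were about 2.9 units apart before and 5.4 after — 2.5 units further apart.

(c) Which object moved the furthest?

the green cube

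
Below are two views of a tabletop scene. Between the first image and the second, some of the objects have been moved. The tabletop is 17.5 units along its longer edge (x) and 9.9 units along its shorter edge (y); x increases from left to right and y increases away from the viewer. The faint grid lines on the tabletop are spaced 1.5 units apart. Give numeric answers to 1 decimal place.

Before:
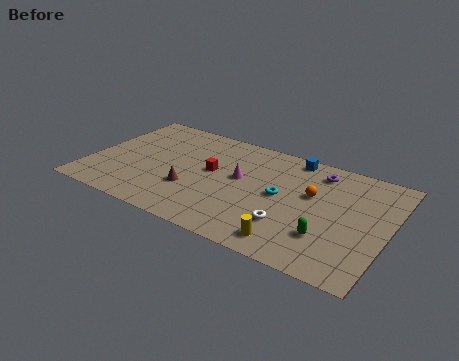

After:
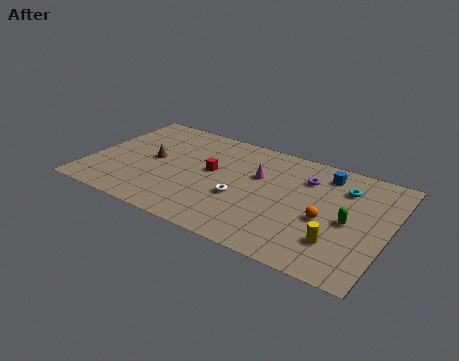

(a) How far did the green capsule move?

2.1

The green capsule moved from about (14.3, 2.8) to (15.3, 4.6), a distance of √(1.0² + 1.8²) ≈ 2.1.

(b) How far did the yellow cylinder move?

2.8

The yellow cylinder was near (12.4, 1.4) before and (14.9, 2.6) after, so it travelled √(2.5² + 1.2²) ≈ 2.8 units.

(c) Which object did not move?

the red cube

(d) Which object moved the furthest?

the cyan torus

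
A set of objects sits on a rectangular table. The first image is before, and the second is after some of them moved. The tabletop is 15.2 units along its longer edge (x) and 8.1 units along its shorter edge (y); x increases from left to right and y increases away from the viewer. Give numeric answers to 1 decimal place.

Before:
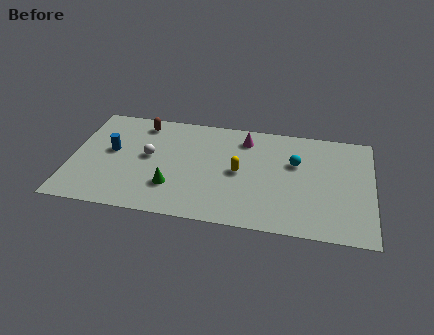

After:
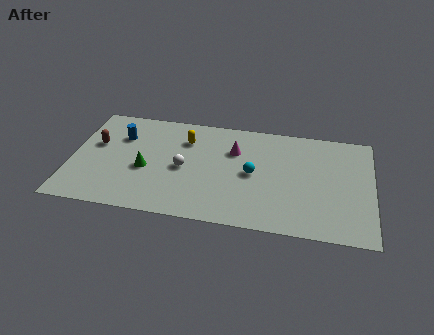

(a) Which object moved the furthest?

the yellow capsule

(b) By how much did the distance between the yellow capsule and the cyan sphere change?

+1.0

They were about 3.0 units apart before and 4.0 after — 1.0 units further apart.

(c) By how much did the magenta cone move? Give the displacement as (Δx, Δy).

(-0.5, -1.0)

The magenta cone was at about (8.7, 6.6) and moved to about (8.2, 5.6).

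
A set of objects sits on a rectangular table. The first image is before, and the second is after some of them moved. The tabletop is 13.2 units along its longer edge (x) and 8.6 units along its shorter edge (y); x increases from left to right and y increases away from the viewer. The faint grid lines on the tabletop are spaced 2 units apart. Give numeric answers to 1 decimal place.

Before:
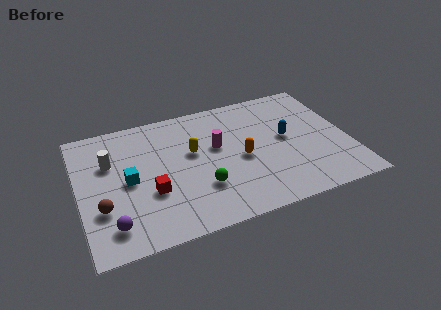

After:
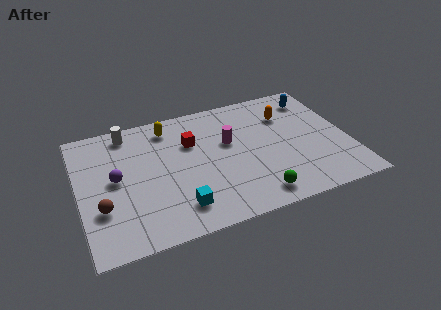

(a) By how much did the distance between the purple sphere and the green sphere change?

+2.8

The distance was about 4.5 in the first image and 7.3 in the second, so they moved 2.8 units further apart.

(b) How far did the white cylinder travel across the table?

2.1

From (1.6, 5.7) to (2.6, 7.5), the white cylinder covered √(1.0² + 1.8²) ≈ 2.1 units.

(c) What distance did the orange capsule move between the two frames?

3.4

The orange capsule moved from about (7.9, 3.9) to (10.4, 6.2), a distance of √(2.5² + 2.3²) ≈ 3.4.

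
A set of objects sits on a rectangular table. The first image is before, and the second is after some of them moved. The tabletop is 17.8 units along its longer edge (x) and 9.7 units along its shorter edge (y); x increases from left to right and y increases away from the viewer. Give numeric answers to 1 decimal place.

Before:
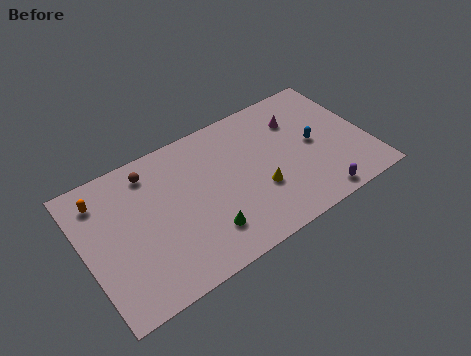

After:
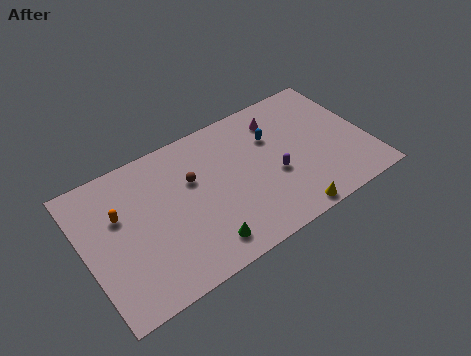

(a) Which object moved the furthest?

the purple capsule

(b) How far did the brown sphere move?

3.1

The brown sphere moved from about (4.5, 8.1) to (6.9, 6.2), a distance of √(2.4² + 1.9²) ≈ 3.1.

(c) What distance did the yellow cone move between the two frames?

3.0

From (10.7, 3.4) to (12.1, 0.8), the yellow cone covered √(1.4² + 2.6²) ≈ 3.0 units.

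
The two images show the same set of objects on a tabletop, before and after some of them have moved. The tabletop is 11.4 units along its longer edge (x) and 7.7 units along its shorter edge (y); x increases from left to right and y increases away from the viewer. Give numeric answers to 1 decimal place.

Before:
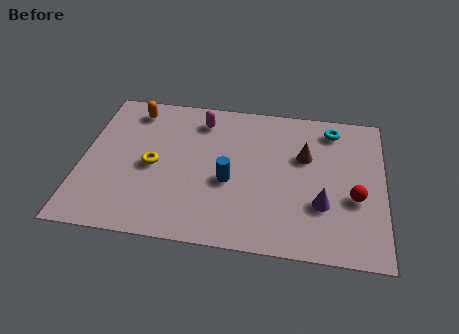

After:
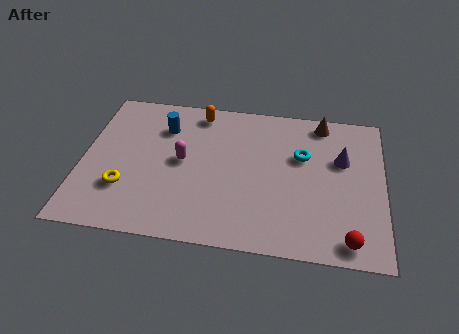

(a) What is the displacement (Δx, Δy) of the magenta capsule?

(-0.6, -2.3)

The magenta capsule started near (4.4, 6.3) and ended near (3.8, 4.0).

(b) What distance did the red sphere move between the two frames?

2.1

The red sphere was near (10.3, 3.0) before and (10.1, 0.9) after, so it travelled √(0.2² + 2.1²) ≈ 2.1 units.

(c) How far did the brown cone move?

2.0

The brown cone was near (8.4, 4.9) before and (9.0, 6.8) after, so it travelled √(0.6² + 1.9²) ≈ 2.0 units.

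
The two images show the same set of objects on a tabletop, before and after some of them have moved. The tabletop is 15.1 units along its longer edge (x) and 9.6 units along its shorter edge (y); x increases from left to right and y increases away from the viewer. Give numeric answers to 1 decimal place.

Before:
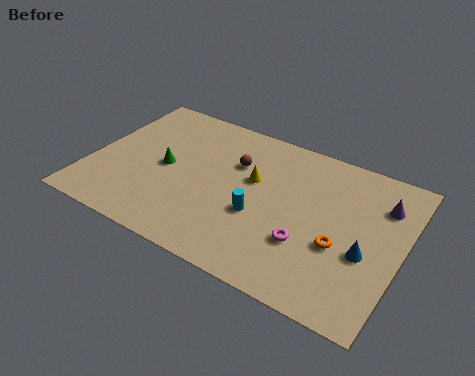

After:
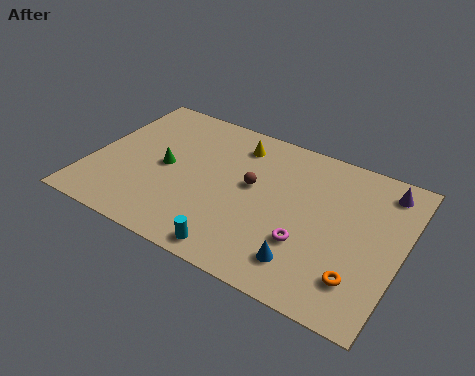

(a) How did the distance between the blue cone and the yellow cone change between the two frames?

+1.2

The distance was about 6.0 in the first image and 7.2 in the second, so they moved 1.2 units further apart.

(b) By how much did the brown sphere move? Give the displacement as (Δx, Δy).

(1.0, -1.1)

The brown sphere was at about (6.8, 6.5) and moved to about (7.8, 5.4).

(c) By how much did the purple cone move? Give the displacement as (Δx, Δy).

(0.0, 1.0)

The purple cone started near (13.9, 7.1) and ended near (13.9, 8.1).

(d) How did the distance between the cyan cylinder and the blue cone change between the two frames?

-1.8

Before: roughly 5.1 units apart; after: 3.3. That's 1.8 units closer together.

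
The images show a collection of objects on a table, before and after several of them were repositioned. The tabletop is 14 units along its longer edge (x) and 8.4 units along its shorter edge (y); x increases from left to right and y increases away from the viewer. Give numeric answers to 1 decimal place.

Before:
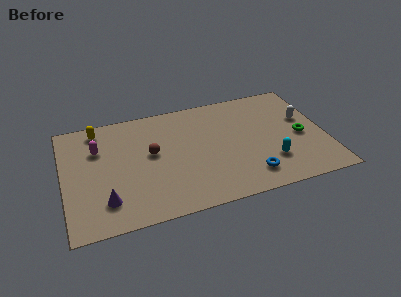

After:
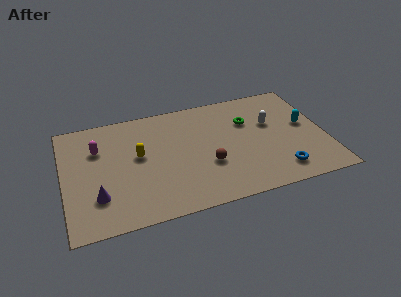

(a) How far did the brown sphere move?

3.4

The brown sphere moved from about (4.7, 4.7) to (7.6, 3.0), a distance of √(2.9² + 1.7²) ≈ 3.4.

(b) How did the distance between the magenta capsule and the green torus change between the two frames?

-2.9

The distance was about 11.0 in the first image and 8.1 in the second, so they moved 2.9 units closer together.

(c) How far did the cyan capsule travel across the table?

3.1

The cyan capsule moved from about (10.9, 2.3) to (13.0, 4.6), a distance of √(2.1² + 2.3²) ≈ 3.1.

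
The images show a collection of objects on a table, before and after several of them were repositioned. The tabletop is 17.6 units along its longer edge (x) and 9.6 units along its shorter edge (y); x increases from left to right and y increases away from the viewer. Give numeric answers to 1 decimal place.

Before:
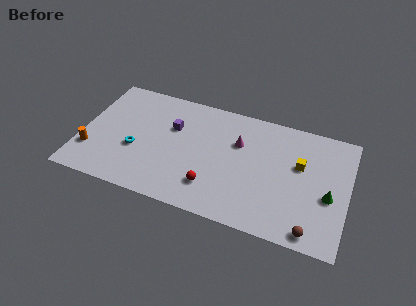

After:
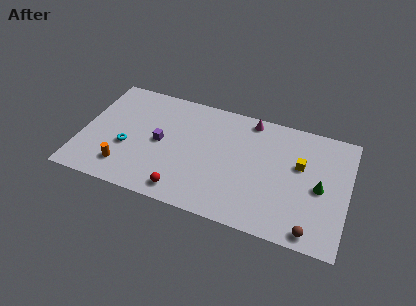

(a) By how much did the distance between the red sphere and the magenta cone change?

+3.9

Before: roughly 4.3 units apart; after: 8.2. That's 3.9 units further apart.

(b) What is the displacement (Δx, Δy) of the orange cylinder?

(2.3, -0.7)

The orange cylinder started near (0.8, 2.7) and ended near (3.1, 2.0).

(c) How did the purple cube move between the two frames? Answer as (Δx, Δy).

(-0.7, -1.5)

The purple cube was at about (5.9, 6.3) and moved to about (5.2, 4.8).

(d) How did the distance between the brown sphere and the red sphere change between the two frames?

+1.7

They were about 6.7 units apart before and 8.4 after — 1.7 units further apart.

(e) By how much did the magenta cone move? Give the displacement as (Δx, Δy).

(0.6, 2.2)

The magenta cone was at about (10.3, 6.4) and moved to about (10.9, 8.6).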